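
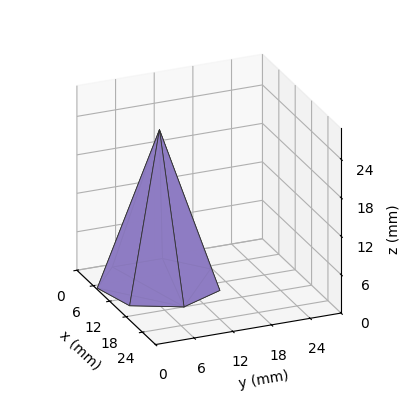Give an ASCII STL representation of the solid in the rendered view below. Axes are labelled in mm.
Reading the render: the shape is a regular 7-sided pyramid, base circumscribed radius ≈ 9 mm, apex at z ≈ 24 mm (dimensions read to the nearest mm from the axis ticks). For the STL, each face is triangulated and given an outward normal.

solid part
  facet normal 0.0000 0.0000 -1.0000
    outer loop
      vertex 7.0 17.8 0.0
      vertex 14.6 16.0 0.0
      vertex 18.0 9.0 0.0
    endloop
  endfacet
  facet normal 0.0000 0.0000 -1.0000
    outer loop
      vertex 0.9 12.9 0.0
      vertex 7.0 17.8 0.0
      vertex 18.0 9.0 0.0
    endloop
  endfacet
  facet normal 0.0000 0.0000 -1.0000
    outer loop
      vertex 0.9 5.1 0.0
      vertex 0.9 12.9 0.0
      vertex 18.0 9.0 0.0
    endloop
  endfacet
  facet normal 0.0000 0.0000 -1.0000
    outer loop
      vertex 7.0 0.2 0.0
      vertex 0.9 5.1 0.0
      vertex 18.0 9.0 0.0
    endloop
  endfacet
  facet normal 0.0000 0.0000 -1.0000
    outer loop
      vertex 14.6 2.0 0.0
      vertex 7.0 0.2 0.0
      vertex 18.0 9.0 0.0
    endloop
  endfacet
  facet normal 0.8523 0.4140 0.3196
    outer loop
      vertex 18.0 9.0 0.0
      vertex 14.6 16.0 0.0
      vertex 9.0 9.0 24.0
    endloop
  endfacet
  facet normal 0.2184 0.9220 0.3199
    outer loop
      vertex 14.6 16.0 0.0
      vertex 7.0 17.8 0.0
      vertex 9.0 9.0 24.0
    endloop
  endfacet
  facet normal -0.5933 0.7386 0.3202
    outer loop
      vertex 7.0 17.8 0.0
      vertex 0.9 12.9 0.0
      vertex 9.0 9.0 24.0
    endloop
  endfacet
  facet normal -0.9475 0.0000 0.3198
    outer loop
      vertex 0.9 12.9 0.0
      vertex 0.9 5.1 0.0
      vertex 9.0 9.0 24.0
    endloop
  endfacet
  facet normal -0.5933 -0.7386 0.3202
    outer loop
      vertex 0.9 5.1 0.0
      vertex 7.0 0.2 0.0
      vertex 9.0 9.0 24.0
    endloop
  endfacet
  facet normal 0.2184 -0.9220 0.3199
    outer loop
      vertex 7.0 0.2 0.0
      vertex 14.6 2.0 0.0
      vertex 9.0 9.0 24.0
    endloop
  endfacet
  facet normal 0.8523 -0.4140 0.3196
    outer loop
      vertex 14.6 2.0 0.0
      vertex 18.0 9.0 0.0
      vertex 9.0 9.0 24.0
    endloop
  endfacet
endsolid part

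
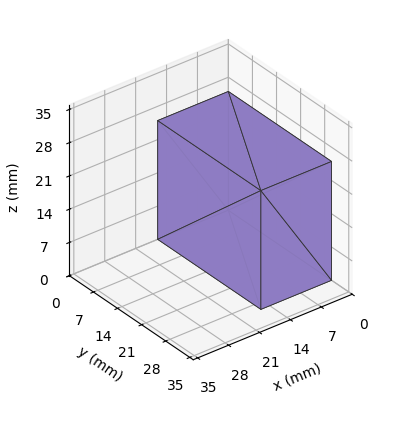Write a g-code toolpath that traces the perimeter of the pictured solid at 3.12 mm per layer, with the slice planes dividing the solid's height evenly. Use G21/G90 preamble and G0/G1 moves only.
Reading the render: the shape is a rectangular box, roughly 16 × 30 mm footprint and 25 mm tall (dimensions read to the nearest mm from the axis ticks). For the g-code, the solid's height is divided into equal slices at the stated Δz and each level perimeter traced with G1 moves after a G0 lift.

; perimeter-only toolpath
G21 ; units = mm
G90 ; absolute positioning
G28 ; home
; layer 1
G0 Z3.12
G0 X0.00 Y0.00
G1 X16.00 Y0.00
G1 X16.00 Y30.00
G1 X0.00 Y30.00
G1 X0.00 Y0.00
; layer 2
G0 Z6.25
G0 X0.00 Y0.00
G1 X16.00 Y0.00
G1 X16.00 Y30.00
G1 X0.00 Y30.00
G1 X0.00 Y0.00
; layer 3
G0 Z9.38
G0 X0.00 Y0.00
G1 X16.00 Y0.00
G1 X16.00 Y30.00
G1 X0.00 Y30.00
G1 X0.00 Y0.00
; layer 4
G0 Z12.50
G0 X0.00 Y0.00
G1 X16.00 Y0.00
G1 X16.00 Y30.00
G1 X0.00 Y30.00
G1 X0.00 Y0.00
; layer 5
G0 Z15.62
G0 X0.00 Y0.00
G1 X16.00 Y0.00
G1 X16.00 Y30.00
G1 X0.00 Y30.00
G1 X0.00 Y0.00
; layer 6
G0 Z18.75
G0 X0.00 Y0.00
G1 X16.00 Y0.00
G1 X16.00 Y30.00
G1 X0.00 Y30.00
G1 X0.00 Y0.00
; layer 7
G0 Z21.88
G0 X0.00 Y0.00
G1 X16.00 Y0.00
G1 X16.00 Y30.00
G1 X0.00 Y30.00
G1 X0.00 Y0.00
; layer 8
G0 Z25.00
G0 X0.00 Y0.00
G1 X16.00 Y0.00
G1 X16.00 Y30.00
G1 X0.00 Y30.00
G1 X0.00 Y0.00
M2 ; end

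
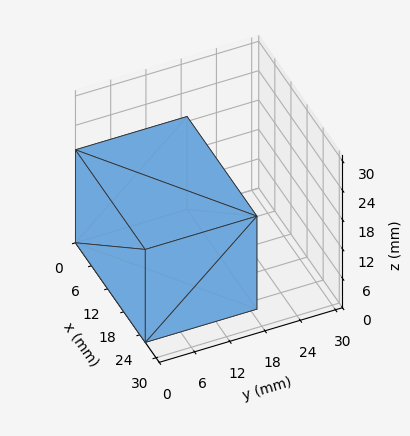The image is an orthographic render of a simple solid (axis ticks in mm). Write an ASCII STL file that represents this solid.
Reading the render: the shape is a rectangular box, roughly 26 × 19 mm footprint and 19 mm tall (dimensions read to the nearest mm from the axis ticks). For the STL, each face is triangulated and given an outward normal.

solid part
  facet normal 0.0000 0.0000 -1.0000
    outer loop
      vertex 26.00 19.00 0.00
      vertex 26.00 0.00 0.00
      vertex 0.00 0.00 0.00
    endloop
  endfacet
  facet normal 0.0000 0.0000 -1.0000
    outer loop
      vertex 0.00 19.00 0.00
      vertex 26.00 19.00 0.00
      vertex 0.00 0.00 0.00
    endloop
  endfacet
  facet normal 0.0000 0.0000 1.0000
    outer loop
      vertex 0.00 0.00 19.00
      vertex 26.00 0.00 19.00
      vertex 26.00 19.00 19.00
    endloop
  endfacet
  facet normal 0.0000 0.0000 1.0000
    outer loop
      vertex 0.00 0.00 19.00
      vertex 26.00 19.00 19.00
      vertex 0.00 19.00 19.00
    endloop
  endfacet
  facet normal 0.0000 -1.0000 0.0000
    outer loop
      vertex 0.00 0.00 0.00
      vertex 26.00 0.00 0.00
      vertex 26.00 0.00 19.00
    endloop
  endfacet
  facet normal 0.0000 -1.0000 0.0000
    outer loop
      vertex 0.00 0.00 0.00
      vertex 26.00 0.00 19.00
      vertex 0.00 0.00 19.00
    endloop
  endfacet
  facet normal 0.0000 1.0000 0.0000
    outer loop
      vertex 26.00 19.00 19.00
      vertex 26.00 19.00 0.00
      vertex 0.00 19.00 0.00
    endloop
  endfacet
  facet normal 0.0000 1.0000 0.0000
    outer loop
      vertex 0.00 19.00 19.00
      vertex 26.00 19.00 19.00
      vertex 0.00 19.00 0.00
    endloop
  endfacet
  facet normal -1.0000 0.0000 0.0000
    outer loop
      vertex 0.00 19.00 19.00
      vertex 0.00 19.00 0.00
      vertex 0.00 0.00 0.00
    endloop
  endfacet
  facet normal -1.0000 0.0000 0.0000
    outer loop
      vertex 0.00 0.00 19.00
      vertex 0.00 19.00 19.00
      vertex 0.00 0.00 0.00
    endloop
  endfacet
  facet normal 1.0000 0.0000 0.0000
    outer loop
      vertex 26.00 0.00 0.00
      vertex 26.00 19.00 0.00
      vertex 26.00 19.00 19.00
    endloop
  endfacet
  facet normal 1.0000 0.0000 0.0000
    outer loop
      vertex 26.00 0.00 0.00
      vertex 26.00 19.00 19.00
      vertex 26.00 0.00 19.00
    endloop
  endfacet
endsolid part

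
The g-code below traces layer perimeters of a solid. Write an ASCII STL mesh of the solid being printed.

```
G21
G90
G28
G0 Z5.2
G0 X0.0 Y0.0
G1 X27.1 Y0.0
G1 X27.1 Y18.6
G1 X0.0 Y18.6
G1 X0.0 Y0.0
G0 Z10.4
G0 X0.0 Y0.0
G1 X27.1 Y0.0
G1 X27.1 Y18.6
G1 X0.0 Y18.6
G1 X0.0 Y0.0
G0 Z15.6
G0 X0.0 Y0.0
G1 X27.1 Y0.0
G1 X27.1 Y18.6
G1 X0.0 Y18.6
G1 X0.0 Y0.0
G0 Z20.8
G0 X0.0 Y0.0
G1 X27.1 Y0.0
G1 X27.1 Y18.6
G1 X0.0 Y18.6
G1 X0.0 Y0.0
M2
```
solid part
  facet normal 0.0000 0.0000 -1.0000
    outer loop
      vertex 27.1 18.6 0.0
      vertex 27.1 0.0 0.0
      vertex 0.0 0.0 0.0
    endloop
  endfacet
  facet normal 0.0000 0.0000 -1.0000
    outer loop
      vertex 0.0 18.6 0.0
      vertex 27.1 18.6 0.0
      vertex 0.0 0.0 0.0
    endloop
  endfacet
  facet normal 0.0000 0.0000 1.0000
    outer loop
      vertex 0.0 0.0 20.8
      vertex 27.1 0.0 20.8
      vertex 27.1 18.6 20.8
    endloop
  endfacet
  facet normal 0.0000 0.0000 1.0000
    outer loop
      vertex 0.0 0.0 20.8
      vertex 27.1 18.6 20.8
      vertex 0.0 18.6 20.8
    endloop
  endfacet
  facet normal 0.0000 -1.0000 0.0000
    outer loop
      vertex 0.0 0.0 0.0
      vertex 27.1 0.0 0.0
      vertex 27.1 0.0 20.8
    endloop
  endfacet
  facet normal 0.0000 -1.0000 0.0000
    outer loop
      vertex 0.0 0.0 0.0
      vertex 27.1 0.0 20.8
      vertex 0.0 0.0 20.8
    endloop
  endfacet
  facet normal 0.0000 1.0000 0.0000
    outer loop
      vertex 27.1 18.6 20.8
      vertex 27.1 18.6 0.0
      vertex 0.0 18.6 0.0
    endloop
  endfacet
  facet normal 0.0000 1.0000 0.0000
    outer loop
      vertex 0.0 18.6 20.8
      vertex 27.1 18.6 20.8
      vertex 0.0 18.6 0.0
    endloop
  endfacet
  facet normal -1.0000 0.0000 0.0000
    outer loop
      vertex 0.0 18.6 20.8
      vertex 0.0 18.6 0.0
      vertex 0.0 0.0 0.0
    endloop
  endfacet
  facet normal -1.0000 0.0000 0.0000
    outer loop
      vertex 0.0 0.0 20.8
      vertex 0.0 18.6 20.8
      vertex 0.0 0.0 0.0
    endloop
  endfacet
  facet normal 1.0000 0.0000 0.0000
    outer loop
      vertex 27.1 0.0 0.0
      vertex 27.1 18.6 0.0
      vertex 27.1 18.6 20.8
    endloop
  endfacet
  facet normal 1.0000 0.0000 0.0000
    outer loop
      vertex 27.1 0.0 0.0
      vertex 27.1 18.6 20.8
      vertex 27.1 0.0 20.8
    endloop
  endfacet
endsolid part

The G0 Z moves step by Δz≈5.2 mm. Every layer's G1 loop is the same polygon, so the solid is a straight extrusion of it from z=0 to z≈20.8. Closing with flat bottom and top caps and triangulating gives 12 facets — a rectangular box, roughly 27.1 × 18.6 mm footprint and 20.8 mm tall.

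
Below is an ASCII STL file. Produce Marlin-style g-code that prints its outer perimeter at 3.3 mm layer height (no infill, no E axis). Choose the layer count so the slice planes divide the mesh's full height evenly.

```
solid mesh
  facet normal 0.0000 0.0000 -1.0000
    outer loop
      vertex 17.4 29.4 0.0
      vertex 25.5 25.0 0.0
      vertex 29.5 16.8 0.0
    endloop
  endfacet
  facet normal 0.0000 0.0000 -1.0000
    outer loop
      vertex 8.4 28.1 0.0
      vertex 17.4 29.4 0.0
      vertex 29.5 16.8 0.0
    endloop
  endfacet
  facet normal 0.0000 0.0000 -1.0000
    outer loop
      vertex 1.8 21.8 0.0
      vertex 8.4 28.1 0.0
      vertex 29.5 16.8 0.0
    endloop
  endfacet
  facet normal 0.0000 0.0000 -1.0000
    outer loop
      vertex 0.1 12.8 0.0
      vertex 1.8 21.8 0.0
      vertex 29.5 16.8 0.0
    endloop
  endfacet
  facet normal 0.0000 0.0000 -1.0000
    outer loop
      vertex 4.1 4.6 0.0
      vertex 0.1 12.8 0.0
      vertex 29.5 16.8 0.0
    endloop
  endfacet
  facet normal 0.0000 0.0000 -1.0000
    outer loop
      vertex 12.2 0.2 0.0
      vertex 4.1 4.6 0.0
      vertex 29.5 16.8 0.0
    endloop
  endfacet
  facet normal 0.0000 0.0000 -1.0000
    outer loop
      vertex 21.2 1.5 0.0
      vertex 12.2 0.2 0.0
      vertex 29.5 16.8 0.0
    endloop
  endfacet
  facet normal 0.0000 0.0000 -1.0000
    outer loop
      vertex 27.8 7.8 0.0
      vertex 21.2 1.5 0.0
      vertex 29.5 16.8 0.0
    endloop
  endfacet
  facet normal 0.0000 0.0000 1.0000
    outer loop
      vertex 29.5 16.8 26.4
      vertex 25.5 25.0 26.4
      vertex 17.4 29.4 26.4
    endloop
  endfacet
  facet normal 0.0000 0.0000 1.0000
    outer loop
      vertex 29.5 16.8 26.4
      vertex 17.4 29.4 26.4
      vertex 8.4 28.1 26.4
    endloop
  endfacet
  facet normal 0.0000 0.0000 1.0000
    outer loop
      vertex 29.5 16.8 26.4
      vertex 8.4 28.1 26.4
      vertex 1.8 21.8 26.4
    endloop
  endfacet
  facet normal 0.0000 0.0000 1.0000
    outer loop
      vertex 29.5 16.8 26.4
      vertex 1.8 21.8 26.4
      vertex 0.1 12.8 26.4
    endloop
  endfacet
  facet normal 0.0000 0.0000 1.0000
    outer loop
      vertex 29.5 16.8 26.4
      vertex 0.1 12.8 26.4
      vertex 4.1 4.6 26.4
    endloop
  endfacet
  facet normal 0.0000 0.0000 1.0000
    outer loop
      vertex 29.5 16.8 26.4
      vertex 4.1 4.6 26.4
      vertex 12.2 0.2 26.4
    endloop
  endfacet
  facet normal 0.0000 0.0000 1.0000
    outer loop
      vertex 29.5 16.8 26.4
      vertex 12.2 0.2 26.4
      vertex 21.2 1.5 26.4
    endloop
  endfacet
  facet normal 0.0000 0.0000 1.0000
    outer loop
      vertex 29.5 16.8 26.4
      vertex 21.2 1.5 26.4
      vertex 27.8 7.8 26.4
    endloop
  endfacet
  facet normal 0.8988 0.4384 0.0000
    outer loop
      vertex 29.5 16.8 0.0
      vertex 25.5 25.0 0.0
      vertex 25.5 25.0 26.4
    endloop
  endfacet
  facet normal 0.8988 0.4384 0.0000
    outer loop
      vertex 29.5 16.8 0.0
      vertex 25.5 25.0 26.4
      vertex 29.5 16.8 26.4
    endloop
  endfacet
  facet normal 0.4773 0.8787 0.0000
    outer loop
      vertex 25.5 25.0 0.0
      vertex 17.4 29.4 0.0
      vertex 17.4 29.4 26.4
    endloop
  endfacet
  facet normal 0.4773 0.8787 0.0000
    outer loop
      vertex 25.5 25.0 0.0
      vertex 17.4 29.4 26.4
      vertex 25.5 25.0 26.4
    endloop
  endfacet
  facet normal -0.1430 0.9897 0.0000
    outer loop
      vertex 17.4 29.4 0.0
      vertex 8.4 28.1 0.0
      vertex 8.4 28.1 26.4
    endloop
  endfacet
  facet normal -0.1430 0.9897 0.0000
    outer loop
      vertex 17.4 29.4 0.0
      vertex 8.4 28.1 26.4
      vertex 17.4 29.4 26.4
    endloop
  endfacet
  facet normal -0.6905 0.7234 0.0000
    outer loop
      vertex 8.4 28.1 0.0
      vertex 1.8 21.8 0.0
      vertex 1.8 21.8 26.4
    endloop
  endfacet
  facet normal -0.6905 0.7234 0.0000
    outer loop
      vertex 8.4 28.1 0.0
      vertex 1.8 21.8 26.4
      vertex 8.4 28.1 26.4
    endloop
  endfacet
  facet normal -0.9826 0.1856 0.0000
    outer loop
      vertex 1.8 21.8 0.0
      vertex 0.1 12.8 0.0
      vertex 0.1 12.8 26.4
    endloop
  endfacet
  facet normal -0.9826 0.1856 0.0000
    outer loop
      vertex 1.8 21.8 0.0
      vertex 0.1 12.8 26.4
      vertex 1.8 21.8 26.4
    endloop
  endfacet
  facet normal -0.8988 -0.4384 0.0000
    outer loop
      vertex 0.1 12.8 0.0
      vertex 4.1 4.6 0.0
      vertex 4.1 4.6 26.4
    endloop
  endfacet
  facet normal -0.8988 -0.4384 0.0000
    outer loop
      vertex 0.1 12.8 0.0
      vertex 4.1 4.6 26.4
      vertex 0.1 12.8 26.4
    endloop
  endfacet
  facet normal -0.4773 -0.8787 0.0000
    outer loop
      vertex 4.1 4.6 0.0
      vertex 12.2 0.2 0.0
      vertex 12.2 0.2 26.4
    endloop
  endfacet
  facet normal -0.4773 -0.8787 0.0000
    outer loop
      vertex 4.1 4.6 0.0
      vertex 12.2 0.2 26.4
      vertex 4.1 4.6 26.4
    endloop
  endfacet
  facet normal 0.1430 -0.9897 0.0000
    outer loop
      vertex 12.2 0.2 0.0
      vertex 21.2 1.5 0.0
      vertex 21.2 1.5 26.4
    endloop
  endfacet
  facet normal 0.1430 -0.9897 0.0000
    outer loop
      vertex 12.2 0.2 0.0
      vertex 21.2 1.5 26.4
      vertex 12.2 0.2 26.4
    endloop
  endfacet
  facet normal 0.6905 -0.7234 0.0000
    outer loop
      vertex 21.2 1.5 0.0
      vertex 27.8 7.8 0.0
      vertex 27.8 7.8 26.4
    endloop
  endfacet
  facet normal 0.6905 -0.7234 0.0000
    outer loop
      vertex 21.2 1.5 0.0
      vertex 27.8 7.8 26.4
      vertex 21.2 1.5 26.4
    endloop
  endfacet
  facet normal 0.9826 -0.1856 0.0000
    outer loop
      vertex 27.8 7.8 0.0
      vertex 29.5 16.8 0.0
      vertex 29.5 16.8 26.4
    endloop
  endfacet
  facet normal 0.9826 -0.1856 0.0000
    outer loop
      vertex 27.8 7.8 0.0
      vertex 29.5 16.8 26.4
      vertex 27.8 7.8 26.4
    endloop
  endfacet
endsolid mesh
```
; perimeter-only toolpath
G21 ; units = mm
G90 ; absolute positioning
G28 ; home
; layer 1
G0 Z3.3
G0 X29.5 Y16.8
G1 X25.5 Y25.0
G1 X17.4 Y29.4
G1 X8.4 Y28.1
G1 X1.8 Y21.8
G1 X0.1 Y12.8
G1 X4.1 Y4.6
G1 X12.2 Y0.2
G1 X21.2 Y1.5
G1 X27.8 Y7.8
G1 X29.5 Y16.8
; layer 2
G0 Z6.6
G0 X29.5 Y16.8
G1 X25.5 Y25.0
G1 X17.4 Y29.4
G1 X8.4 Y28.1
G1 X1.8 Y21.8
G1 X0.1 Y12.8
G1 X4.1 Y4.6
G1 X12.2 Y0.2
G1 X21.2 Y1.5
G1 X27.8 Y7.8
G1 X29.5 Y16.8
; layer 3
G0 Z9.9
G0 X29.5 Y16.8
G1 X25.5 Y25.0
G1 X17.4 Y29.4
G1 X8.4 Y28.1
G1 X1.8 Y21.8
G1 X0.1 Y12.8
G1 X4.1 Y4.6
G1 X12.2 Y0.2
G1 X21.2 Y1.5
G1 X27.8 Y7.8
G1 X29.5 Y16.8
; layer 4
G0 Z13.2
G0 X29.5 Y16.8
G1 X25.5 Y25.0
G1 X17.4 Y29.4
G1 X8.4 Y28.1
G1 X1.8 Y21.8
G1 X0.1 Y12.8
G1 X4.1 Y4.6
G1 X12.2 Y0.2
G1 X21.2 Y1.5
G1 X27.8 Y7.8
G1 X29.5 Y16.8
; layer 5
G0 Z16.5
G0 X29.5 Y16.8
G1 X25.5 Y25.0
G1 X17.4 Y29.4
G1 X8.4 Y28.1
G1 X1.8 Y21.8
G1 X0.1 Y12.8
G1 X4.1 Y4.6
G1 X12.2 Y0.2
G1 X21.2 Y1.5
G1 X27.8 Y7.8
G1 X29.5 Y16.8
; layer 6
G0 Z19.8
G0 X29.5 Y16.8
G1 X25.5 Y25.0
G1 X17.4 Y29.4
G1 X8.4 Y28.1
G1 X1.8 Y21.8
G1 X0.1 Y12.8
G1 X4.1 Y4.6
G1 X12.2 Y0.2
G1 X21.2 Y1.5
G1 X27.8 Y7.8
G1 X29.5 Y16.8
; layer 7
G0 Z23.1
G0 X29.5 Y16.8
G1 X25.5 Y25.0
G1 X17.4 Y29.4
G1 X8.4 Y28.1
G1 X1.8 Y21.8
G1 X0.1 Y12.8
G1 X4.1 Y4.6
G1 X12.2 Y0.2
G1 X21.2 Y1.5
G1 X27.8 Y7.8
G1 X29.5 Y16.8
; layer 8
G0 Z26.4
G0 X29.5 Y16.8
G1 X25.5 Y25.0
G1 X17.4 Y29.4
G1 X8.4 Y28.1
G1 X1.8 Y21.8
G1 X0.1 Y12.8
G1 X4.1 Y4.6
G1 X12.2 Y0.2
G1 X21.2 Y1.5
G1 X27.8 Y7.8
G1 X29.5 Y16.8
M2 ; end

The solid is a regular 10-sided prism (a cylinder approximated with 10 flat sides), circumscribed radius ≈ 14.8 mm, height ≈ 26.4 mm. Slicing at Δz = 3.3 mm — 8 equal slices spanning the solid's height, so layer i sits at z = i·h/8 — gives 8 non-empty perimeters. Each is a 10-segment closed polygon; G0 lifts to the layer z and rapids to the start vertex, then G1 traces the edges.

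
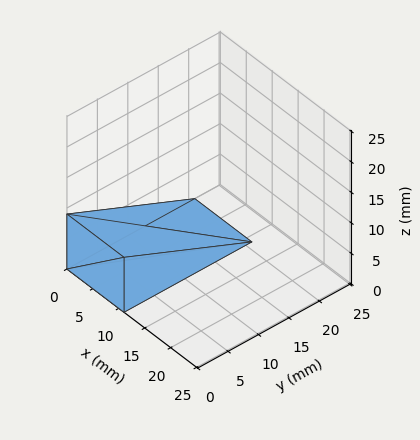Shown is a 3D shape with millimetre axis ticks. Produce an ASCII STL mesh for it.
Reading the render: the shape is a wedge (ramp): 11 × 21 mm base, rising to 9 mm along the y=0 edge and sloping linearly to z=0 at y=21 (dimensions read to the nearest mm from the axis ticks). For the STL, each face is triangulated and given an outward normal.

solid part
  facet normal 0.0000 0.0000 -1.0000
    outer loop
      vertex 11.0 21.0 0.0
      vertex 11.0 0.0 0.0
      vertex 0.0 0.0 0.0
    endloop
  endfacet
  facet normal 0.0000 0.0000 -1.0000
    outer loop
      vertex 0.0 21.0 0.0
      vertex 11.0 21.0 0.0
      vertex 0.0 0.0 0.0
    endloop
  endfacet
  facet normal 0.0000 -1.0000 0.0000
    outer loop
      vertex 0.0 0.0 0.0
      vertex 11.0 0.0 0.0
      vertex 11.0 0.0 9.0
    endloop
  endfacet
  facet normal 0.0000 -1.0000 0.0000
    outer loop
      vertex 0.0 0.0 0.0
      vertex 11.0 0.0 9.0
      vertex 0.0 0.0 9.0
    endloop
  endfacet
  facet normal 0.0000 0.3939 0.9191
    outer loop
      vertex 0.0 0.0 9.0
      vertex 11.0 0.0 9.0
      vertex 11.0 21.0 0.0
    endloop
  endfacet
  facet normal 0.0000 0.3939 0.9191
    outer loop
      vertex 0.0 0.0 9.0
      vertex 11.0 21.0 0.0
      vertex 0.0 21.0 0.0
    endloop
  endfacet
  facet normal -1.0000 0.0000 0.0000
    outer loop
      vertex 0.0 0.0 9.0
      vertex 0.0 21.0 0.0
      vertex 0.0 0.0 0.0
    endloop
  endfacet
  facet normal 1.0000 0.0000 0.0000
    outer loop
      vertex 11.0 0.0 0.0
      vertex 11.0 21.0 0.0
      vertex 11.0 0.0 9.0
    endloop
  endfacet
endsolid part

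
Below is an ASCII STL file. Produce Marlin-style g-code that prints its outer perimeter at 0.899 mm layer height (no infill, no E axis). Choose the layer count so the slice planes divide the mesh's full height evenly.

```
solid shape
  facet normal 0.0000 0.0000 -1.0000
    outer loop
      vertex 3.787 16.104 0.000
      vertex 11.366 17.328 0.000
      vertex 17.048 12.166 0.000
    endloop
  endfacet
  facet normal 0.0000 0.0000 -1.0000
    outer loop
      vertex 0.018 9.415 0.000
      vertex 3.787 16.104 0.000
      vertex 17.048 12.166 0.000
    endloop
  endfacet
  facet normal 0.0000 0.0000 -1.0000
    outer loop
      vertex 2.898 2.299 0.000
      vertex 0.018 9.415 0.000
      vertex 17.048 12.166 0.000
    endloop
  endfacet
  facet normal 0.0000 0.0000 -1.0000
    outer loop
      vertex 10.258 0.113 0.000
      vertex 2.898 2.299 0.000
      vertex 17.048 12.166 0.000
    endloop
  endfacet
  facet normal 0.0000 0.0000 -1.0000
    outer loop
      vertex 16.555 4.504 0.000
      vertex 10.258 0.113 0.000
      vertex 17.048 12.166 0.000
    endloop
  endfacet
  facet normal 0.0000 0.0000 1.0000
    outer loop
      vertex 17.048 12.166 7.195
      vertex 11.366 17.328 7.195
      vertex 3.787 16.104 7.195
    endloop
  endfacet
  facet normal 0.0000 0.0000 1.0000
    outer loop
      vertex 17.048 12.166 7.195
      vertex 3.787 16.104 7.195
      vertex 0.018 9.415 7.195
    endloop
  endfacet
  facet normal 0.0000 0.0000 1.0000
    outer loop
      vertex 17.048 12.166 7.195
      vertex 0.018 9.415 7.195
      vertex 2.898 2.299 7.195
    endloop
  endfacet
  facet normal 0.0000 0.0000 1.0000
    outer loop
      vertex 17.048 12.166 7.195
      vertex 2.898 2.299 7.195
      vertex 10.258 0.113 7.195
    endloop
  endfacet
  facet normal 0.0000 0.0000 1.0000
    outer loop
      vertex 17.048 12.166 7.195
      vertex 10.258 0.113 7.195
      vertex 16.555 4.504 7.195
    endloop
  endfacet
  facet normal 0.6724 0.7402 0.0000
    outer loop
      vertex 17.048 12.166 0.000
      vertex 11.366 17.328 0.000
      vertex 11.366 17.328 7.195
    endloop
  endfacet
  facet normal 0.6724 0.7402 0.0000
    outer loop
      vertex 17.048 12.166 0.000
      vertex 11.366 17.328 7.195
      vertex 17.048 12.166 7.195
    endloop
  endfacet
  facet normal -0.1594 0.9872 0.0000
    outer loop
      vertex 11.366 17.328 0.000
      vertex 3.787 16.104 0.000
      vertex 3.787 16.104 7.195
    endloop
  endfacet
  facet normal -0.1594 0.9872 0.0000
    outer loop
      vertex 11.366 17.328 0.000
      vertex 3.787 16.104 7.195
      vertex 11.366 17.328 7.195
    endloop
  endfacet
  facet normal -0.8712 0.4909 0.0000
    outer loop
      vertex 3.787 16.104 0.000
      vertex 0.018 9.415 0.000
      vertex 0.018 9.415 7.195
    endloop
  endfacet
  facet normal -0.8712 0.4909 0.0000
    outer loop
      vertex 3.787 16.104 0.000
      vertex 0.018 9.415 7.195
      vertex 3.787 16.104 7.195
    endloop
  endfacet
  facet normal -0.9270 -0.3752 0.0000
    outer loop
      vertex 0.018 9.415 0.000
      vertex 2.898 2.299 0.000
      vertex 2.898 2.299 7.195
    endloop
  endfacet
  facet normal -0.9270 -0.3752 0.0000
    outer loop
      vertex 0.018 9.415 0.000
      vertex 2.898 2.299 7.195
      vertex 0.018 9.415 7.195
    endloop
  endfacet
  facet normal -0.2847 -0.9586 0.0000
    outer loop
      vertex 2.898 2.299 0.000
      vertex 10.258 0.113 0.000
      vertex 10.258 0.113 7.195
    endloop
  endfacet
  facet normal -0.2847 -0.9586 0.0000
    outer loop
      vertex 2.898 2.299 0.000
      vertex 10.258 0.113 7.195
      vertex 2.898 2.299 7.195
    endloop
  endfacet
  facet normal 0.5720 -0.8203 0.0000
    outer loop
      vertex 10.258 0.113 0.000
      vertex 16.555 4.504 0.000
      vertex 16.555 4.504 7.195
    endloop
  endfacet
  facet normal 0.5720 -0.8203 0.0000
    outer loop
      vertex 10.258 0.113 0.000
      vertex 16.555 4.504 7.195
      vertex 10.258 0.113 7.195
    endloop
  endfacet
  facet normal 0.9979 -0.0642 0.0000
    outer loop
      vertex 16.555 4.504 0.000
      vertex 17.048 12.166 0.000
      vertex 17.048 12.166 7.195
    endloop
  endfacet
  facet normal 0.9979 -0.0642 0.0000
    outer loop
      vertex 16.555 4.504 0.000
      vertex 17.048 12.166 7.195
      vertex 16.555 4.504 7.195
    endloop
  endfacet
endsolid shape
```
; perimeter-only toolpath
G21 ; units = mm
G90 ; absolute positioning
G28 ; home
; layer 1
G0 Z0.899
G0 X17.048 Y12.166
G1 X11.366 Y17.328
G1 X3.787 Y16.104
G1 X0.018 Y9.415
G1 X2.898 Y2.299
G1 X10.258 Y0.113
G1 X16.555 Y4.504
G1 X17.048 Y12.166
; layer 2
G0 Z1.799
G0 X17.048 Y12.166
G1 X11.366 Y17.328
G1 X3.787 Y16.104
G1 X0.018 Y9.415
G1 X2.898 Y2.299
G1 X10.258 Y0.113
G1 X16.555 Y4.504
G1 X17.048 Y12.166
; layer 3
G0 Z2.698
G0 X17.048 Y12.166
G1 X11.366 Y17.328
G1 X3.787 Y16.104
G1 X0.018 Y9.415
G1 X2.898 Y2.299
G1 X10.258 Y0.113
G1 X16.555 Y4.504
G1 X17.048 Y12.166
; layer 4
G0 Z3.598
G0 X17.048 Y12.166
G1 X11.366 Y17.328
G1 X3.787 Y16.104
G1 X0.018 Y9.415
G1 X2.898 Y2.299
G1 X10.258 Y0.113
G1 X16.555 Y4.504
G1 X17.048 Y12.166
; layer 5
G0 Z4.497
G0 X17.048 Y12.166
G1 X11.366 Y17.328
G1 X3.787 Y16.104
G1 X0.018 Y9.415
G1 X2.898 Y2.299
G1 X10.258 Y0.113
G1 X16.555 Y4.504
G1 X17.048 Y12.166
; layer 6
G0 Z5.396
G0 X17.048 Y12.166
G1 X11.366 Y17.328
G1 X3.787 Y16.104
G1 X0.018 Y9.415
G1 X2.898 Y2.299
G1 X10.258 Y0.113
G1 X16.555 Y4.504
G1 X17.048 Y12.166
; layer 7
G0 Z6.296
G0 X17.048 Y12.166
G1 X11.366 Y17.328
G1 X3.787 Y16.104
G1 X0.018 Y9.415
G1 X2.898 Y2.299
G1 X10.258 Y0.113
G1 X16.555 Y4.504
G1 X17.048 Y12.166
; layer 8
G0 Z7.195
G0 X17.048 Y12.166
G1 X11.366 Y17.328
G1 X3.787 Y16.104
G1 X0.018 Y9.415
G1 X2.898 Y2.299
G1 X10.258 Y0.113
G1 X16.555 Y4.504
G1 X17.048 Y12.166
M2 ; end

The solid is a regular 7-sided prism (a cylinder approximated with 7 flat sides), circumscribed radius ≈ 8.85 mm, height ≈ 7.2 mm. Slicing at Δz = 0.899 mm — 8 equal slices spanning the solid's height, so layer i sits at z = i·h/8 — gives 8 non-empty perimeters. Each is a 7-segment closed polygon; G0 lifts to the layer z and rapids to the start vertex, then G1 traces the edges.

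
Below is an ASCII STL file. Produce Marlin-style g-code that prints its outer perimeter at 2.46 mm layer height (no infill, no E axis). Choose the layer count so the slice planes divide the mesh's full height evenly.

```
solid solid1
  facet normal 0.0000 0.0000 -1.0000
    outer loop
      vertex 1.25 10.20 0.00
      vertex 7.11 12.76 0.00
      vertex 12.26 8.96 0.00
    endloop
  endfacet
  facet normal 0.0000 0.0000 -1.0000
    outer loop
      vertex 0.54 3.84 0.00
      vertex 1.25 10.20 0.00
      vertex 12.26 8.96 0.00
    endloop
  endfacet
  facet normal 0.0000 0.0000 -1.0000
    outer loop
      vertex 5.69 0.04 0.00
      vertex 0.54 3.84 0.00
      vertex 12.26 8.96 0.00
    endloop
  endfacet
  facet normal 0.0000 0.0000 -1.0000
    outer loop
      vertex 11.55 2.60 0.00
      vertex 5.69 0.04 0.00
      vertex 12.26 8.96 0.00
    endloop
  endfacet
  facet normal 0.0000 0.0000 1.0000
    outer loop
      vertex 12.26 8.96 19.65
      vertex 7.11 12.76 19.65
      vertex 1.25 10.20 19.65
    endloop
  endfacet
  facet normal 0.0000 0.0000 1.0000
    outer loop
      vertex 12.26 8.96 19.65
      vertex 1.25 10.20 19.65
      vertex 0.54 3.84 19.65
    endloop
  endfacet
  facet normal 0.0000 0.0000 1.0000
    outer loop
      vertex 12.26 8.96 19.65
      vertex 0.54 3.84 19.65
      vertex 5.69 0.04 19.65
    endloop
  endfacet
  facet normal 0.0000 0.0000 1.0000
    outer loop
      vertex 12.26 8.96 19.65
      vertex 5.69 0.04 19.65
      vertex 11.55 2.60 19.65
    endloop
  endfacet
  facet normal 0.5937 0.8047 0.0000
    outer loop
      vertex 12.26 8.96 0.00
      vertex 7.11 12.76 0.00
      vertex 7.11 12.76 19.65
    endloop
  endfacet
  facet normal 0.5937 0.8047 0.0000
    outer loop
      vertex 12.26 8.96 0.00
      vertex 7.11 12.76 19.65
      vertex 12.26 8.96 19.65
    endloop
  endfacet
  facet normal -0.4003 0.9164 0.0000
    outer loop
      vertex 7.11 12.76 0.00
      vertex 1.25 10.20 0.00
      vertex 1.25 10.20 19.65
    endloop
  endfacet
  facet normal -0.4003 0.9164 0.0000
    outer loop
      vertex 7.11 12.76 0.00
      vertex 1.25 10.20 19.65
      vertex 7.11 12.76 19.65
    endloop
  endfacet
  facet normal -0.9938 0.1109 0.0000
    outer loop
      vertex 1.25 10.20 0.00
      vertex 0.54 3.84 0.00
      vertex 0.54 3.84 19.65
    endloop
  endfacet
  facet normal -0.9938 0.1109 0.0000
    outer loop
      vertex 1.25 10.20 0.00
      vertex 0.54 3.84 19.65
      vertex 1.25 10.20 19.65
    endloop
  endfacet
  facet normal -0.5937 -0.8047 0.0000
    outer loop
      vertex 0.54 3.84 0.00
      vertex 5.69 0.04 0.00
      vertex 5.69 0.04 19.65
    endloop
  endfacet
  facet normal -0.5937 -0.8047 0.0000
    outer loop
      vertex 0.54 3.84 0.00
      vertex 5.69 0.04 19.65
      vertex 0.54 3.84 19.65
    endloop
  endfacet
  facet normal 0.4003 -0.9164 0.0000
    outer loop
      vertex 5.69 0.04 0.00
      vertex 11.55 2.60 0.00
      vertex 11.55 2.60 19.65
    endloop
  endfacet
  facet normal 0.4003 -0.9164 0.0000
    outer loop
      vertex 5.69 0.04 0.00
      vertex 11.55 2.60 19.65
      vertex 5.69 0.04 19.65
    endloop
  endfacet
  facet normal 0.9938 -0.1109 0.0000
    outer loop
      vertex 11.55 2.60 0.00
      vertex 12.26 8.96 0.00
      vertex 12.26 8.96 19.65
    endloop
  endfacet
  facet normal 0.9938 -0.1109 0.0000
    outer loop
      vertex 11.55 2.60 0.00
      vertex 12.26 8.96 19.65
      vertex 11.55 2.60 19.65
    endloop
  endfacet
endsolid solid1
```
; perimeter-only toolpath
G21 ; units = mm
G90 ; absolute positioning
G28 ; home
; layer 1
G0 Z2.46
G0 X12.26 Y8.96
G1 X7.11 Y12.76
G1 X1.25 Y10.20
G1 X0.54 Y3.84
G1 X5.69 Y0.04
G1 X11.55 Y2.60
G1 X12.26 Y8.96
; layer 2
G0 Z4.91
G0 X12.26 Y8.96
G1 X7.11 Y12.76
G1 X1.25 Y10.20
G1 X0.54 Y3.84
G1 X5.69 Y0.04
G1 X11.55 Y2.60
G1 X12.26 Y8.96
; layer 3
G0 Z7.37
G0 X12.26 Y8.96
G1 X7.11 Y12.76
G1 X1.25 Y10.20
G1 X0.54 Y3.84
G1 X5.69 Y0.04
G1 X11.55 Y2.60
G1 X12.26 Y8.96
; layer 4
G0 Z9.82
G0 X12.26 Y8.96
G1 X7.11 Y12.76
G1 X1.25 Y10.20
G1 X0.54 Y3.84
G1 X5.69 Y0.04
G1 X11.55 Y2.60
G1 X12.26 Y8.96
; layer 5
G0 Z12.28
G0 X12.26 Y8.96
G1 X7.11 Y12.76
G1 X1.25 Y10.20
G1 X0.54 Y3.84
G1 X5.69 Y0.04
G1 X11.55 Y2.60
G1 X12.26 Y8.96
; layer 6
G0 Z14.74
G0 X12.26 Y8.96
G1 X7.11 Y12.76
G1 X1.25 Y10.20
G1 X0.54 Y3.84
G1 X5.69 Y0.04
G1 X11.55 Y2.60
G1 X12.26 Y8.96
; layer 7
G0 Z17.19
G0 X12.26 Y8.96
G1 X7.11 Y12.76
G1 X1.25 Y10.20
G1 X0.54 Y3.84
G1 X5.69 Y0.04
G1 X11.55 Y2.60
G1 X12.26 Y8.96
; layer 8
G0 Z19.65
G0 X12.26 Y8.96
G1 X7.11 Y12.76
G1 X1.25 Y10.20
G1 X0.54 Y3.84
G1 X5.69 Y0.04
G1 X11.55 Y2.60
G1 X12.26 Y8.96
M2 ; end

The solid is a regular 6-sided prism (a cylinder approximated with 6 flat sides), circumscribed radius ≈ 6.4 mm, height ≈ 19.6 mm. Slicing at Δz = 2.46 mm — 8 equal slices spanning the solid's height, so layer i sits at z = i·h/8 — gives 8 non-empty perimeters. Each is a 6-segment closed polygon; G0 lifts to the layer z and rapids to the start vertex, then G1 traces the edges.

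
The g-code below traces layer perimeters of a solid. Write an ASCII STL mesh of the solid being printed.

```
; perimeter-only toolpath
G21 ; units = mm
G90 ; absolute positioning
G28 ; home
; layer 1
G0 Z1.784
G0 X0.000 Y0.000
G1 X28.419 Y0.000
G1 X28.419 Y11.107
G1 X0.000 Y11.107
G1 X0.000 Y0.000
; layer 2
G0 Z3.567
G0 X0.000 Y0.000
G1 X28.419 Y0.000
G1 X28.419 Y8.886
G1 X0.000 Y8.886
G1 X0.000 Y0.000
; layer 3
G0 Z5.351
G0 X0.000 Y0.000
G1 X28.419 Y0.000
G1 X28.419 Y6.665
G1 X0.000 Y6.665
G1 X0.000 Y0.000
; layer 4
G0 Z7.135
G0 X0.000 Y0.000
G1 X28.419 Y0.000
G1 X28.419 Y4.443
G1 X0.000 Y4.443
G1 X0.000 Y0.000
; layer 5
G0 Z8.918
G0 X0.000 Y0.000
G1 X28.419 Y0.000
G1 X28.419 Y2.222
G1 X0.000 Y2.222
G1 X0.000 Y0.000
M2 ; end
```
solid part
  facet normal 0.0000 0.0000 -1.0000
    outer loop
      vertex 28.419 13.329 0.000
      vertex 28.419 0.000 0.000
      vertex 0.000 0.000 0.000
    endloop
  endfacet
  facet normal 0.0000 0.0000 -1.0000
    outer loop
      vertex 0.000 13.329 0.000
      vertex 28.419 13.329 0.000
      vertex 0.000 0.000 0.000
    endloop
  endfacet
  facet normal 0.0000 -1.0000 0.0000
    outer loop
      vertex 0.000 0.000 0.000
      vertex 28.419 0.000 0.000
      vertex 28.419 0.000 10.702
    endloop
  endfacet
  facet normal 0.0000 -1.0000 0.0000
    outer loop
      vertex 0.000 0.000 0.000
      vertex 28.419 0.000 10.702
      vertex 0.000 0.000 10.702
    endloop
  endfacet
  facet normal 0.0000 0.6261 0.7798
    outer loop
      vertex 0.000 0.000 10.702
      vertex 28.419 0.000 10.702
      vertex 28.419 13.329 0.000
    endloop
  endfacet
  facet normal 0.0000 0.6261 0.7798
    outer loop
      vertex 0.000 0.000 10.702
      vertex 28.419 13.329 0.000
      vertex 0.000 13.329 0.000
    endloop
  endfacet
  facet normal -1.0000 0.0000 0.0000
    outer loop
      vertex 0.000 0.000 10.702
      vertex 0.000 13.329 0.000
      vertex 0.000 0.000 0.000
    endloop
  endfacet
  facet normal 1.0000 0.0000 0.0000
    outer loop
      vertex 28.419 0.000 0.000
      vertex 28.419 13.329 0.000
      vertex 28.419 0.000 10.702
    endloop
  endfacet
endsolid part

The G0 Z moves step by Δz≈1.784 mm. The G1 loops shrink linearly with z, so the solid tapers from its base footprint up to z≈10.7. Closing with a flat bottom cap and the tapered top and triangulating gives 8 facets — a wedge (ramp): 28.4 × 13.3 mm base, rising to 10.7 mm along the y=0 edge and sloping linearly to z=0 at y=13.3.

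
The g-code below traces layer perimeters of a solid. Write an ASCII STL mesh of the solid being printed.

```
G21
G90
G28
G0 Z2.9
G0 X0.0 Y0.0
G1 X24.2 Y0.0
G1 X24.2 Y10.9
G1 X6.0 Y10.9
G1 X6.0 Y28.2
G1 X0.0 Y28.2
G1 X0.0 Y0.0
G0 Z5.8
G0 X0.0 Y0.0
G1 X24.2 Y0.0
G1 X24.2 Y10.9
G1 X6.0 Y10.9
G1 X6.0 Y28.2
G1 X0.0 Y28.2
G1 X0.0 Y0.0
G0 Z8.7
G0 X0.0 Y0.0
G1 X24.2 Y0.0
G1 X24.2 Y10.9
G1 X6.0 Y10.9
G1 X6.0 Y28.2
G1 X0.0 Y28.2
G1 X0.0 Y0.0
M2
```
solid part
  facet normal 0.0000 0.0000 -1.0000
    outer loop
      vertex 24.2 10.9 0.0
      vertex 24.2 0.0 0.0
      vertex 0.0 0.0 0.0
    endloop
  endfacet
  facet normal 0.0000 0.0000 -1.0000
    outer loop
      vertex 6.0 10.9 0.0
      vertex 24.2 10.9 0.0
      vertex 0.0 0.0 0.0
    endloop
  endfacet
  facet normal 0.0000 0.0000 -1.0000
    outer loop
      vertex 6.0 28.2 0.0
      vertex 6.0 10.9 0.0
      vertex 0.0 0.0 0.0
    endloop
  endfacet
  facet normal 0.0000 0.0000 -1.0000
    outer loop
      vertex 0.0 28.2 0.0
      vertex 6.0 28.2 0.0
      vertex 0.0 0.0 0.0
    endloop
  endfacet
  facet normal 0.0000 0.0000 1.0000
    outer loop
      vertex 0.0 0.0 8.7
      vertex 24.2 0.0 8.7
      vertex 24.2 10.9 8.7
    endloop
  endfacet
  facet normal 0.0000 0.0000 1.0000
    outer loop
      vertex 0.0 0.0 8.7
      vertex 24.2 10.9 8.7
      vertex 6.0 10.9 8.7
    endloop
  endfacet
  facet normal 0.0000 0.0000 1.0000
    outer loop
      vertex 0.0 0.0 8.7
      vertex 6.0 10.9 8.7
      vertex 6.0 28.2 8.7
    endloop
  endfacet
  facet normal 0.0000 0.0000 1.0000
    outer loop
      vertex 0.0 0.0 8.7
      vertex 6.0 28.2 8.7
      vertex 0.0 28.2 8.7
    endloop
  endfacet
  facet normal 0.0000 -1.0000 0.0000
    outer loop
      vertex 0.0 0.0 0.0
      vertex 24.2 0.0 0.0
      vertex 24.2 0.0 8.7
    endloop
  endfacet
  facet normal 0.0000 -1.0000 0.0000
    outer loop
      vertex 0.0 0.0 0.0
      vertex 24.2 0.0 8.7
      vertex 0.0 0.0 8.7
    endloop
  endfacet
  facet normal 1.0000 0.0000 0.0000
    outer loop
      vertex 24.2 0.0 0.0
      vertex 24.2 10.9 0.0
      vertex 24.2 10.9 8.7
    endloop
  endfacet
  facet normal 1.0000 0.0000 0.0000
    outer loop
      vertex 24.2 0.0 0.0
      vertex 24.2 10.9 8.7
      vertex 24.2 0.0 8.7
    endloop
  endfacet
  facet normal 0.0000 1.0000 0.0000
    outer loop
      vertex 24.2 10.9 0.0
      vertex 6.0 10.9 0.0
      vertex 6.0 10.9 8.7
    endloop
  endfacet
  facet normal 0.0000 1.0000 0.0000
    outer loop
      vertex 24.2 10.9 0.0
      vertex 6.0 10.9 8.7
      vertex 24.2 10.9 8.7
    endloop
  endfacet
  facet normal 1.0000 0.0000 0.0000
    outer loop
      vertex 6.0 10.9 0.0
      vertex 6.0 28.2 0.0
      vertex 6.0 28.2 8.7
    endloop
  endfacet
  facet normal 1.0000 0.0000 0.0000
    outer loop
      vertex 6.0 10.9 0.0
      vertex 6.0 28.2 8.7
      vertex 6.0 10.9 8.7
    endloop
  endfacet
  facet normal 0.0000 1.0000 0.0000
    outer loop
      vertex 6.0 28.2 0.0
      vertex 0.0 28.2 0.0
      vertex 0.0 28.2 8.7
    endloop
  endfacet
  facet normal 0.0000 1.0000 0.0000
    outer loop
      vertex 6.0 28.2 0.0
      vertex 0.0 28.2 8.7
      vertex 6.0 28.2 8.7
    endloop
  endfacet
  facet normal -1.0000 0.0000 0.0000
    outer loop
      vertex 0.0 28.2 0.0
      vertex 0.0 0.0 0.0
      vertex 0.0 0.0 8.7
    endloop
  endfacet
  facet normal -1.0000 0.0000 0.0000
    outer loop
      vertex 0.0 28.2 0.0
      vertex 0.0 0.0 8.7
      vertex 0.0 28.2 8.7
    endloop
  endfacet
endsolid part

The G0 Z moves step by Δz≈2.9 mm. Every layer's G1 loop is the same polygon, so the solid is a straight extrusion of it from z=0 to z≈8.7. Closing with flat bottom and top caps and triangulating gives 20 facets — an L-shaped prism: outer 24.2 × 28.2 mm, arm thicknesses ≈ 10.9 mm (horizontal) and 6 mm (vertical), extruded 8.7 mm in z.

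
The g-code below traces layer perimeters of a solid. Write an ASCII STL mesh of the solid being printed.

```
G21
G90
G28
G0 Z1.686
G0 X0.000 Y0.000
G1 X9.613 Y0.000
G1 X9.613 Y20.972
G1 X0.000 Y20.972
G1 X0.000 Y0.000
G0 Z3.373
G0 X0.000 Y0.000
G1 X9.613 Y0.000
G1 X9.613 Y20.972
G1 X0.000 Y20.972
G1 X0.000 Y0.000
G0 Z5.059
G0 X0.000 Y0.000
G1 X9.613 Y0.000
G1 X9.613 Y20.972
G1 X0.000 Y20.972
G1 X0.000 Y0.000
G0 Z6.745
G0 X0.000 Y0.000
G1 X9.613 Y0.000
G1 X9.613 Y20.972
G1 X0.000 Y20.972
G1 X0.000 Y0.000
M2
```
solid part
  facet normal 0.0000 0.0000 -1.0000
    outer loop
      vertex 9.613 20.972 0.000
      vertex 9.613 0.000 0.000
      vertex 0.000 0.000 0.000
    endloop
  endfacet
  facet normal 0.0000 0.0000 -1.0000
    outer loop
      vertex 0.000 20.972 0.000
      vertex 9.613 20.972 0.000
      vertex 0.000 0.000 0.000
    endloop
  endfacet
  facet normal 0.0000 0.0000 1.0000
    outer loop
      vertex 0.000 0.000 6.745
      vertex 9.613 0.000 6.745
      vertex 9.613 20.972 6.745
    endloop
  endfacet
  facet normal 0.0000 0.0000 1.0000
    outer loop
      vertex 0.000 0.000 6.745
      vertex 9.613 20.972 6.745
      vertex 0.000 20.972 6.745
    endloop
  endfacet
  facet normal 0.0000 -1.0000 0.0000
    outer loop
      vertex 0.000 0.000 0.000
      vertex 9.613 0.000 0.000
      vertex 9.613 0.000 6.745
    endloop
  endfacet
  facet normal 0.0000 -1.0000 0.0000
    outer loop
      vertex 0.000 0.000 0.000
      vertex 9.613 0.000 6.745
      vertex 0.000 0.000 6.745
    endloop
  endfacet
  facet normal 0.0000 1.0000 0.0000
    outer loop
      vertex 9.613 20.972 6.745
      vertex 9.613 20.972 0.000
      vertex 0.000 20.972 0.000
    endloop
  endfacet
  facet normal 0.0000 1.0000 0.0000
    outer loop
      vertex 0.000 20.972 6.745
      vertex 9.613 20.972 6.745
      vertex 0.000 20.972 0.000
    endloop
  endfacet
  facet normal -1.0000 0.0000 0.0000
    outer loop
      vertex 0.000 20.972 6.745
      vertex 0.000 20.972 0.000
      vertex 0.000 0.000 0.000
    endloop
  endfacet
  facet normal -1.0000 0.0000 0.0000
    outer loop
      vertex 0.000 0.000 6.745
      vertex 0.000 20.972 6.745
      vertex 0.000 0.000 0.000
    endloop
  endfacet
  facet normal 1.0000 0.0000 0.0000
    outer loop
      vertex 9.613 0.000 0.000
      vertex 9.613 20.972 0.000
      vertex 9.613 20.972 6.745
    endloop
  endfacet
  facet normal 1.0000 0.0000 0.0000
    outer loop
      vertex 9.613 0.000 0.000
      vertex 9.613 20.972 6.745
      vertex 9.613 0.000 6.745
    endloop
  endfacet
endsolid part

The G0 Z moves step by Δz≈1.686 mm. Every layer's G1 loop is the same polygon, so the solid is a straight extrusion of it from z=0 to z≈6.75. Closing with flat bottom and top caps and triangulating gives 12 facets — a rectangular box, roughly 9.61 × 21 mm footprint and 6.75 mm tall.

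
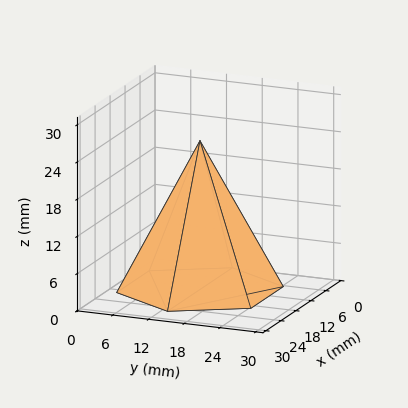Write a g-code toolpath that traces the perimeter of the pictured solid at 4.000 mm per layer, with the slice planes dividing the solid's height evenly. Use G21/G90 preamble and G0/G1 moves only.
Reading the render: the shape is a regular 6-sided pyramid, base circumscribed radius ≈ 13 mm, apex at z ≈ 24 mm (dimensions read to the nearest mm from the axis ticks). For the g-code, the solid's height is divided into equal slices at the stated Δz and each level perimeter traced with G1 moves after a G0 lift.

; perimeter-only toolpath
G21 ; units = mm
G90 ; absolute positioning
G28 ; home
; layer 1
G0 Z4.000
G0 X23.833 Y13.000
G1 X18.417 Y22.382
G1 X7.583 Y22.382
G1 X2.167 Y13.000
G1 X7.583 Y3.618
G1 X18.417 Y3.618
G1 X23.833 Y13.000
; layer 2
G0 Z8.000
G0 X21.667 Y13.000
G1 X17.333 Y20.505
G1 X8.667 Y20.505
G1 X4.333 Y13.000
G1 X8.667 Y5.495
G1 X17.333 Y5.495
G1 X21.667 Y13.000
; layer 3
G0 Z12.000
G0 X19.500 Y13.000
G1 X16.250 Y18.629
G1 X9.750 Y18.629
G1 X6.500 Y13.000
G1 X9.750 Y7.371
G1 X16.250 Y7.371
G1 X19.500 Y13.000
; layer 4
G0 Z16.000
G0 X17.333 Y13.000
G1 X15.167 Y16.753
G1 X10.833 Y16.753
G1 X8.667 Y13.000
G1 X10.833 Y9.247
G1 X15.167 Y9.247
G1 X17.333 Y13.000
; layer 5
G0 Z20.000
G0 X15.167 Y13.000
G1 X14.083 Y14.876
G1 X11.917 Y14.876
G1 X10.833 Y13.000
G1 X11.917 Y11.124
G1 X14.083 Y11.124
G1 X15.167 Y13.000
M2 ; end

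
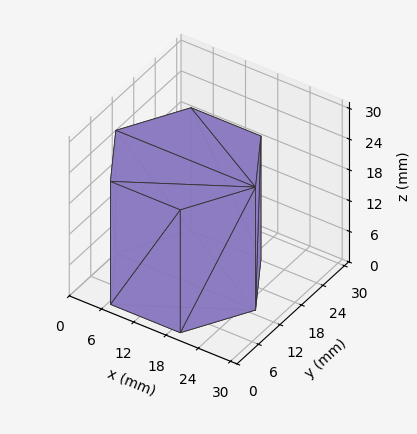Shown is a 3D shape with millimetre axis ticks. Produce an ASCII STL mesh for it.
Reading the render: the shape is a regular 6-sided prism (a cylinder approximated with 6 flat sides), circumscribed radius ≈ 13 mm, height ≈ 24 mm (dimensions read to the nearest mm from the axis ticks). For the STL, each face is triangulated and given an outward normal.

solid part
  facet normal 0.0000 0.0000 -1.0000
    outer loop
      vertex 6.50 24.26 0.00
      vertex 19.50 24.26 0.00
      vertex 26.00 13.00 0.00
    endloop
  endfacet
  facet normal 0.0000 0.0000 -1.0000
    outer loop
      vertex 0.00 13.00 0.00
      vertex 6.50 24.26 0.00
      vertex 26.00 13.00 0.00
    endloop
  endfacet
  facet normal 0.0000 0.0000 -1.0000
    outer loop
      vertex 6.50 1.74 0.00
      vertex 0.00 13.00 0.00
      vertex 26.00 13.00 0.00
    endloop
  endfacet
  facet normal 0.0000 0.0000 -1.0000
    outer loop
      vertex 19.50 1.74 0.00
      vertex 6.50 1.74 0.00
      vertex 26.00 13.00 0.00
    endloop
  endfacet
  facet normal 0.0000 0.0000 1.0000
    outer loop
      vertex 26.00 13.00 24.00
      vertex 19.50 24.26 24.00
      vertex 6.50 24.26 24.00
    endloop
  endfacet
  facet normal 0.0000 0.0000 1.0000
    outer loop
      vertex 26.00 13.00 24.00
      vertex 6.50 24.26 24.00
      vertex 0.00 13.00 24.00
    endloop
  endfacet
  facet normal 0.0000 0.0000 1.0000
    outer loop
      vertex 26.00 13.00 24.00
      vertex 0.00 13.00 24.00
      vertex 6.50 1.74 24.00
    endloop
  endfacet
  facet normal 0.0000 0.0000 1.0000
    outer loop
      vertex 26.00 13.00 24.00
      vertex 6.50 1.74 24.00
      vertex 19.50 1.74 24.00
    endloop
  endfacet
  facet normal 0.8661 0.4999 0.0000
    outer loop
      vertex 26.00 13.00 0.00
      vertex 19.50 24.26 0.00
      vertex 19.50 24.26 24.00
    endloop
  endfacet
  facet normal 0.8661 0.4999 0.0000
    outer loop
      vertex 26.00 13.00 0.00
      vertex 19.50 24.26 24.00
      vertex 26.00 13.00 24.00
    endloop
  endfacet
  facet normal 0.0000 1.0000 0.0000
    outer loop
      vertex 19.50 24.26 0.00
      vertex 6.50 24.26 0.00
      vertex 6.50 24.26 24.00
    endloop
  endfacet
  facet normal 0.0000 1.0000 0.0000
    outer loop
      vertex 19.50 24.26 0.00
      vertex 6.50 24.26 24.00
      vertex 19.50 24.26 24.00
    endloop
  endfacet
  facet normal -0.8661 0.4999 0.0000
    outer loop
      vertex 6.50 24.26 0.00
      vertex 0.00 13.00 0.00
      vertex 0.00 13.00 24.00
    endloop
  endfacet
  facet normal -0.8661 0.4999 0.0000
    outer loop
      vertex 6.50 24.26 0.00
      vertex 0.00 13.00 24.00
      vertex 6.50 24.26 24.00
    endloop
  endfacet
  facet normal -0.8661 -0.4999 0.0000
    outer loop
      vertex 0.00 13.00 0.00
      vertex 6.50 1.74 0.00
      vertex 6.50 1.74 24.00
    endloop
  endfacet
  facet normal -0.8661 -0.4999 0.0000
    outer loop
      vertex 0.00 13.00 0.00
      vertex 6.50 1.74 24.00
      vertex 0.00 13.00 24.00
    endloop
  endfacet
  facet normal 0.0000 -1.0000 0.0000
    outer loop
      vertex 6.50 1.74 0.00
      vertex 19.50 1.74 0.00
      vertex 19.50 1.74 24.00
    endloop
  endfacet
  facet normal 0.0000 -1.0000 0.0000
    outer loop
      vertex 6.50 1.74 0.00
      vertex 19.50 1.74 24.00
      vertex 6.50 1.74 24.00
    endloop
  endfacet
  facet normal 0.8661 -0.4999 0.0000
    outer loop
      vertex 19.50 1.74 0.00
      vertex 26.00 13.00 0.00
      vertex 26.00 13.00 24.00
    endloop
  endfacet
  facet normal 0.8661 -0.4999 0.0000
    outer loop
      vertex 19.50 1.74 0.00
      vertex 26.00 13.00 24.00
      vertex 19.50 1.74 24.00
    endloop
  endfacet
endsolid part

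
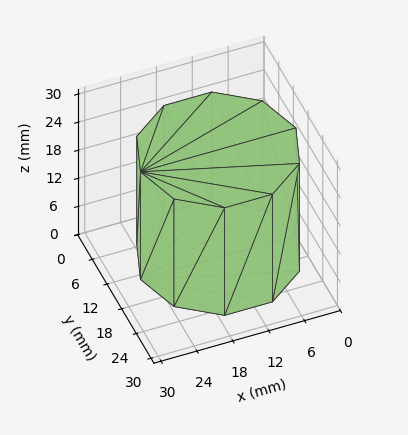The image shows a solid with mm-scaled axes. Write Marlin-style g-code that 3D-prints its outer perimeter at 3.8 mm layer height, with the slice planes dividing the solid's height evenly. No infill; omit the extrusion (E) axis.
Reading the render: the shape is a regular 10-sided prism (a cylinder approximated with 10 flat sides), circumscribed radius ≈ 13 mm, height ≈ 23 mm (dimensions read to the nearest mm from the axis ticks). For the g-code, the solid's height is divided into equal slices at the stated Δz and each level perimeter traced with G1 moves after a G0 lift.

; perimeter-only toolpath
G21 ; units = mm
G90 ; absolute positioning
G28 ; home
; layer 1
G0 Z3.8
G0 X26.0 Y13.0
G1 X23.5 Y20.6
G1 X17.0 Y25.4
G1 X9.0 Y25.4
G1 X2.5 Y20.6
G1 X0.0 Y13.0
G1 X2.5 Y5.4
G1 X9.0 Y0.6
G1 X17.0 Y0.6
G1 X23.5 Y5.4
G1 X26.0 Y13.0
; layer 2
G0 Z7.7
G0 X26.0 Y13.0
G1 X23.5 Y20.6
G1 X17.0 Y25.4
G1 X9.0 Y25.4
G1 X2.5 Y20.6
G1 X0.0 Y13.0
G1 X2.5 Y5.4
G1 X9.0 Y0.6
G1 X17.0 Y0.6
G1 X23.5 Y5.4
G1 X26.0 Y13.0
; layer 3
G0 Z11.5
G0 X26.0 Y13.0
G1 X23.5 Y20.6
G1 X17.0 Y25.4
G1 X9.0 Y25.4
G1 X2.5 Y20.6
G1 X0.0 Y13.0
G1 X2.5 Y5.4
G1 X9.0 Y0.6
G1 X17.0 Y0.6
G1 X23.5 Y5.4
G1 X26.0 Y13.0
; layer 4
G0 Z15.3
G0 X26.0 Y13.0
G1 X23.5 Y20.6
G1 X17.0 Y25.4
G1 X9.0 Y25.4
G1 X2.5 Y20.6
G1 X0.0 Y13.0
G1 X2.5 Y5.4
G1 X9.0 Y0.6
G1 X17.0 Y0.6
G1 X23.5 Y5.4
G1 X26.0 Y13.0
; layer 5
G0 Z19.2
G0 X26.0 Y13.0
G1 X23.5 Y20.6
G1 X17.0 Y25.4
G1 X9.0 Y25.4
G1 X2.5 Y20.6
G1 X0.0 Y13.0
G1 X2.5 Y5.4
G1 X9.0 Y0.6
G1 X17.0 Y0.6
G1 X23.5 Y5.4
G1 X26.0 Y13.0
; layer 6
G0 Z23.0
G0 X26.0 Y13.0
G1 X23.5 Y20.6
G1 X17.0 Y25.4
G1 X9.0 Y25.4
G1 X2.5 Y20.6
G1 X0.0 Y13.0
G1 X2.5 Y5.4
G1 X9.0 Y0.6
G1 X17.0 Y0.6
G1 X23.5 Y5.4
G1 X26.0 Y13.0
M2 ; end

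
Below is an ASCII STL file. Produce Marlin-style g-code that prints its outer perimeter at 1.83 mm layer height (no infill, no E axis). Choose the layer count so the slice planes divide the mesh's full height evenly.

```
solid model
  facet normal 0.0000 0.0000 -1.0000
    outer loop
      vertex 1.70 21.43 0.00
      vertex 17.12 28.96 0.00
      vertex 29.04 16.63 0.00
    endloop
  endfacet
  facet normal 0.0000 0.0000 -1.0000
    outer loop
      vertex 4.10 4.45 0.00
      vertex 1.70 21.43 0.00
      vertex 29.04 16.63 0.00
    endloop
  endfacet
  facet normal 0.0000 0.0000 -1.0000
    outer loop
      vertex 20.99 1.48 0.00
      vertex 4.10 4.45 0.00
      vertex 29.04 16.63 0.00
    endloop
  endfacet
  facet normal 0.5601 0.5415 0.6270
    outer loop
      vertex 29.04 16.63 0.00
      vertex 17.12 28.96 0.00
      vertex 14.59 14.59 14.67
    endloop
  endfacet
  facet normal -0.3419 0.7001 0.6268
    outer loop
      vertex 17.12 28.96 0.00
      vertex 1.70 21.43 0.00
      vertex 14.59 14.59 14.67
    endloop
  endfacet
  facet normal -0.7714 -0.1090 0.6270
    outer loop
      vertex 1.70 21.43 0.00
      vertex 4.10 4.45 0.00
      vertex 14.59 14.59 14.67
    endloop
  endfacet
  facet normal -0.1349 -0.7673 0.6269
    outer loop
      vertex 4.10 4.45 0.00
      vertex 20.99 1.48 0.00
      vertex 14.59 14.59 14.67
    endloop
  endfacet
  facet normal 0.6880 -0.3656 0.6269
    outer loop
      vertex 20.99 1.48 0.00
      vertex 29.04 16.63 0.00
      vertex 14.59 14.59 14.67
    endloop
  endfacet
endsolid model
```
; perimeter-only toolpath
G21 ; units = mm
G90 ; absolute positioning
G28 ; home
; layer 1
G0 Z1.83
G0 X27.23 Y16.38
G1 X16.80 Y27.16
G1 X3.31 Y20.57
G1 X5.41 Y5.72
G1 X20.19 Y3.12
G1 X27.23 Y16.38
; layer 2
G0 Z3.67
G0 X25.43 Y16.12
G1 X16.49 Y25.37
G1 X4.92 Y19.72
G1 X6.72 Y6.99
G1 X19.39 Y4.76
G1 X25.43 Y16.12
; layer 3
G0 Z5.50
G0 X23.62 Y15.86
G1 X16.17 Y23.57
G1 X6.53 Y18.87
G1 X8.03 Y8.25
G1 X18.59 Y6.40
G1 X23.62 Y15.86
; layer 4
G0 Z7.33
G0 X21.81 Y15.61
G1 X15.86 Y21.77
G1 X8.14 Y18.01
G1 X9.34 Y9.52
G1 X17.79 Y8.04
G1 X21.81 Y15.61
; layer 5
G0 Z9.17
G0 X20.01 Y15.36
G1 X15.54 Y19.98
G1 X9.76 Y17.16
G1 X10.66 Y10.79
G1 X16.99 Y9.67
G1 X20.01 Y15.36
; layer 6
G0 Z11.00
G0 X18.20 Y15.10
G1 X15.22 Y18.18
G1 X11.37 Y16.30
G1 X11.97 Y12.05
G1 X16.19 Y11.31
G1 X18.20 Y15.10
; layer 7
G0 Z12.84
G0 X16.40 Y14.84
G1 X14.91 Y16.39
G1 X12.98 Y15.45
G1 X13.28 Y13.32
G1 X15.39 Y12.95
G1 X16.40 Y14.84
M2 ; end

The solid is a regular 5-sided pyramid, base circumscribed radius ≈ 14.6 mm, apex at z ≈ 14.7 mm. Slicing at Δz = 1.83 mm — 8 equal slices spanning the solid's height, so layer i sits at z = i·h/8 — gives 7 non-empty perimeters. Each is a 5-segment closed polygon; G0 lifts to the layer z and rapids to the start vertex, then G1 traces the edges. The cross-section shrinks linearly with z (the slice at the apex is degenerate and omitted).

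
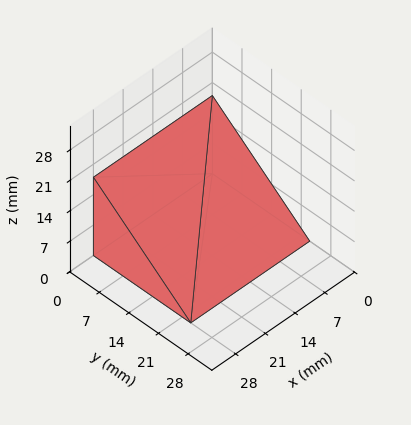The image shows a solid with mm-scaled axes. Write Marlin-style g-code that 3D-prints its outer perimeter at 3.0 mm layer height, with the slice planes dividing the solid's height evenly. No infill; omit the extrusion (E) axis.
Reading the render: the shape is a wedge (ramp): 28 × 23 mm base, rising to 18 mm along the y=0 edge and sloping linearly to z=0 at y=23 (dimensions read to the nearest mm from the axis ticks). For the g-code, the solid's height is divided into equal slices at the stated Δz and each level perimeter traced with G1 moves after a G0 lift.

; perimeter-only toolpath
G21 ; units = mm
G90 ; absolute positioning
G28 ; home
; layer 1
G0 Z3.0
G0 X0.0 Y0.0
G1 X28.0 Y0.0
G1 X28.0 Y19.2
G1 X0.0 Y19.2
G1 X0.0 Y0.0
; layer 2
G0 Z6.0
G0 X0.0 Y0.0
G1 X28.0 Y0.0
G1 X28.0 Y15.3
G1 X0.0 Y15.3
G1 X0.0 Y0.0
; layer 3
G0 Z9.0
G0 X0.0 Y0.0
G1 X28.0 Y0.0
G1 X28.0 Y11.5
G1 X0.0 Y11.5
G1 X0.0 Y0.0
; layer 4
G0 Z12.0
G0 X0.0 Y0.0
G1 X28.0 Y0.0
G1 X28.0 Y7.7
G1 X0.0 Y7.7
G1 X0.0 Y0.0
; layer 5
G0 Z15.0
G0 X0.0 Y0.0
G1 X28.0 Y0.0
G1 X28.0 Y3.8
G1 X0.0 Y3.8
G1 X0.0 Y0.0
M2 ; end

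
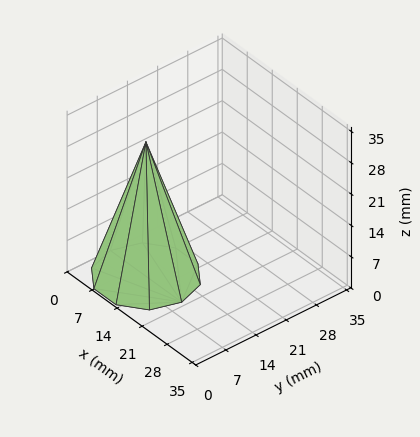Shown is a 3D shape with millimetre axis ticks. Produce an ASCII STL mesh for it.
Reading the render: the shape is a regular 10-sided pyramid, base circumscribed radius ≈ 10 mm, apex at z ≈ 30 mm (dimensions read to the nearest mm from the axis ticks). For the STL, each face is triangulated and given an outward normal.

solid part
  facet normal 0.0000 0.0000 -1.0000
    outer loop
      vertex 13.1 19.5 0.0
      vertex 18.1 15.9 0.0
      vertex 20.0 10.0 0.0
    endloop
  endfacet
  facet normal 0.0000 0.0000 -1.0000
    outer loop
      vertex 6.9 19.5 0.0
      vertex 13.1 19.5 0.0
      vertex 20.0 10.0 0.0
    endloop
  endfacet
  facet normal 0.0000 0.0000 -1.0000
    outer loop
      vertex 1.9 15.9 0.0
      vertex 6.9 19.5 0.0
      vertex 20.0 10.0 0.0
    endloop
  endfacet
  facet normal 0.0000 0.0000 -1.0000
    outer loop
      vertex 0.0 10.0 0.0
      vertex 1.9 15.9 0.0
      vertex 20.0 10.0 0.0
    endloop
  endfacet
  facet normal 0.0000 0.0000 -1.0000
    outer loop
      vertex 1.9 4.1 0.0
      vertex 0.0 10.0 0.0
      vertex 20.0 10.0 0.0
    endloop
  endfacet
  facet normal 0.0000 0.0000 -1.0000
    outer loop
      vertex 6.9 0.5 0.0
      vertex 1.9 4.1 0.0
      vertex 20.0 10.0 0.0
    endloop
  endfacet
  facet normal 0.0000 0.0000 -1.0000
    outer loop
      vertex 13.1 0.5 0.0
      vertex 6.9 0.5 0.0
      vertex 20.0 10.0 0.0
    endloop
  endfacet
  facet normal 0.0000 0.0000 -1.0000
    outer loop
      vertex 18.1 4.1 0.0
      vertex 13.1 0.5 0.0
      vertex 20.0 10.0 0.0
    endloop
  endfacet
  facet normal 0.9073 0.2922 0.3024
    outer loop
      vertex 20.0 10.0 0.0
      vertex 18.1 15.9 0.0
      vertex 10.0 10.0 30.0
    endloop
  endfacet
  facet normal 0.5569 0.7735 0.3025
    outer loop
      vertex 18.1 15.9 0.0
      vertex 13.1 19.5 0.0
      vertex 10.0 10.0 30.0
    endloop
  endfacet
  facet normal 0.0000 0.9533 0.3019
    outer loop
      vertex 13.1 19.5 0.0
      vertex 6.9 19.5 0.0
      vertex 10.0 10.0 30.0
    endloop
  endfacet
  facet normal -0.5569 0.7735 0.3025
    outer loop
      vertex 6.9 19.5 0.0
      vertex 1.9 15.9 0.0
      vertex 10.0 10.0 30.0
    endloop
  endfacet
  facet normal -0.9073 0.2922 0.3024
    outer loop
      vertex 1.9 15.9 0.0
      vertex 0.0 10.0 0.0
      vertex 10.0 10.0 30.0
    endloop
  endfacet
  facet normal -0.9073 -0.2922 0.3024
    outer loop
      vertex 0.0 10.0 0.0
      vertex 1.9 4.1 0.0
      vertex 10.0 10.0 30.0
    endloop
  endfacet
  facet normal -0.5569 -0.7735 0.3025
    outer loop
      vertex 1.9 4.1 0.0
      vertex 6.9 0.5 0.0
      vertex 10.0 10.0 30.0
    endloop
  endfacet
  facet normal 0.0000 -0.9533 0.3019
    outer loop
      vertex 6.9 0.5 0.0
      vertex 13.1 0.5 0.0
      vertex 10.0 10.0 30.0
    endloop
  endfacet
  facet normal 0.5569 -0.7735 0.3025
    outer loop
      vertex 13.1 0.5 0.0
      vertex 18.1 4.1 0.0
      vertex 10.0 10.0 30.0
    endloop
  endfacet
  facet normal 0.9073 -0.2922 0.3024
    outer loop
      vertex 18.1 4.1 0.0
      vertex 20.0 10.0 0.0
      vertex 10.0 10.0 30.0
    endloop
  endfacet
endsolid part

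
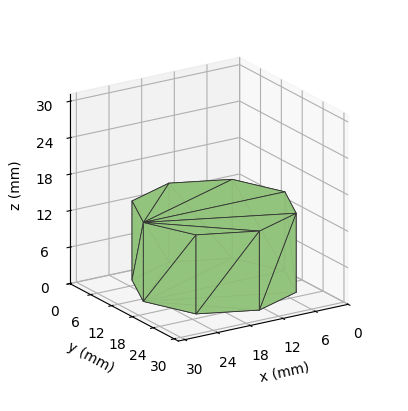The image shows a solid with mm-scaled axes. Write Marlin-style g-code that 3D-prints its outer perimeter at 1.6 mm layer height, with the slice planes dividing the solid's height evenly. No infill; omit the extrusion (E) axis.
Reading the render: the shape is a regular 8-sided prism (a cylinder approximated with 8 flat sides), circumscribed radius ≈ 13 mm, height ≈ 13 mm (dimensions read to the nearest mm from the axis ticks). For the g-code, the solid's height is divided into equal slices at the stated Δz and each level perimeter traced with G1 moves after a G0 lift.

; perimeter-only toolpath
G21 ; units = mm
G90 ; absolute positioning
G28 ; home
; layer 1
G0 Z1.6
G0 X26.0 Y13.0
G1 X22.2 Y22.2
G1 X13.0 Y26.0
G1 X3.8 Y22.2
G1 X0.0 Y13.0
G1 X3.8 Y3.8
G1 X13.0 Y0.0
G1 X22.2 Y3.8
G1 X26.0 Y13.0
; layer 2
G0 Z3.2
G0 X26.0 Y13.0
G1 X22.2 Y22.2
G1 X13.0 Y26.0
G1 X3.8 Y22.2
G1 X0.0 Y13.0
G1 X3.8 Y3.8
G1 X13.0 Y0.0
G1 X22.2 Y3.8
G1 X26.0 Y13.0
; layer 3
G0 Z4.9
G0 X26.0 Y13.0
G1 X22.2 Y22.2
G1 X13.0 Y26.0
G1 X3.8 Y22.2
G1 X0.0 Y13.0
G1 X3.8 Y3.8
G1 X13.0 Y0.0
G1 X22.2 Y3.8
G1 X26.0 Y13.0
; layer 4
G0 Z6.5
G0 X26.0 Y13.0
G1 X22.2 Y22.2
G1 X13.0 Y26.0
G1 X3.8 Y22.2
G1 X0.0 Y13.0
G1 X3.8 Y3.8
G1 X13.0 Y0.0
G1 X22.2 Y3.8
G1 X26.0 Y13.0
; layer 5
G0 Z8.1
G0 X26.0 Y13.0
G1 X22.2 Y22.2
G1 X13.0 Y26.0
G1 X3.8 Y22.2
G1 X0.0 Y13.0
G1 X3.8 Y3.8
G1 X13.0 Y0.0
G1 X22.2 Y3.8
G1 X26.0 Y13.0
; layer 6
G0 Z9.8
G0 X26.0 Y13.0
G1 X22.2 Y22.2
G1 X13.0 Y26.0
G1 X3.8 Y22.2
G1 X0.0 Y13.0
G1 X3.8 Y3.8
G1 X13.0 Y0.0
G1 X22.2 Y3.8
G1 X26.0 Y13.0
; layer 7
G0 Z11.4
G0 X26.0 Y13.0
G1 X22.2 Y22.2
G1 X13.0 Y26.0
G1 X3.8 Y22.2
G1 X0.0 Y13.0
G1 X3.8 Y3.8
G1 X13.0 Y0.0
G1 X22.2 Y3.8
G1 X26.0 Y13.0
; layer 8
G0 Z13.0
G0 X26.0 Y13.0
G1 X22.2 Y22.2
G1 X13.0 Y26.0
G1 X3.8 Y22.2
G1 X0.0 Y13.0
G1 X3.8 Y3.8
G1 X13.0 Y0.0
G1 X22.2 Y3.8
G1 X26.0 Y13.0
M2 ; end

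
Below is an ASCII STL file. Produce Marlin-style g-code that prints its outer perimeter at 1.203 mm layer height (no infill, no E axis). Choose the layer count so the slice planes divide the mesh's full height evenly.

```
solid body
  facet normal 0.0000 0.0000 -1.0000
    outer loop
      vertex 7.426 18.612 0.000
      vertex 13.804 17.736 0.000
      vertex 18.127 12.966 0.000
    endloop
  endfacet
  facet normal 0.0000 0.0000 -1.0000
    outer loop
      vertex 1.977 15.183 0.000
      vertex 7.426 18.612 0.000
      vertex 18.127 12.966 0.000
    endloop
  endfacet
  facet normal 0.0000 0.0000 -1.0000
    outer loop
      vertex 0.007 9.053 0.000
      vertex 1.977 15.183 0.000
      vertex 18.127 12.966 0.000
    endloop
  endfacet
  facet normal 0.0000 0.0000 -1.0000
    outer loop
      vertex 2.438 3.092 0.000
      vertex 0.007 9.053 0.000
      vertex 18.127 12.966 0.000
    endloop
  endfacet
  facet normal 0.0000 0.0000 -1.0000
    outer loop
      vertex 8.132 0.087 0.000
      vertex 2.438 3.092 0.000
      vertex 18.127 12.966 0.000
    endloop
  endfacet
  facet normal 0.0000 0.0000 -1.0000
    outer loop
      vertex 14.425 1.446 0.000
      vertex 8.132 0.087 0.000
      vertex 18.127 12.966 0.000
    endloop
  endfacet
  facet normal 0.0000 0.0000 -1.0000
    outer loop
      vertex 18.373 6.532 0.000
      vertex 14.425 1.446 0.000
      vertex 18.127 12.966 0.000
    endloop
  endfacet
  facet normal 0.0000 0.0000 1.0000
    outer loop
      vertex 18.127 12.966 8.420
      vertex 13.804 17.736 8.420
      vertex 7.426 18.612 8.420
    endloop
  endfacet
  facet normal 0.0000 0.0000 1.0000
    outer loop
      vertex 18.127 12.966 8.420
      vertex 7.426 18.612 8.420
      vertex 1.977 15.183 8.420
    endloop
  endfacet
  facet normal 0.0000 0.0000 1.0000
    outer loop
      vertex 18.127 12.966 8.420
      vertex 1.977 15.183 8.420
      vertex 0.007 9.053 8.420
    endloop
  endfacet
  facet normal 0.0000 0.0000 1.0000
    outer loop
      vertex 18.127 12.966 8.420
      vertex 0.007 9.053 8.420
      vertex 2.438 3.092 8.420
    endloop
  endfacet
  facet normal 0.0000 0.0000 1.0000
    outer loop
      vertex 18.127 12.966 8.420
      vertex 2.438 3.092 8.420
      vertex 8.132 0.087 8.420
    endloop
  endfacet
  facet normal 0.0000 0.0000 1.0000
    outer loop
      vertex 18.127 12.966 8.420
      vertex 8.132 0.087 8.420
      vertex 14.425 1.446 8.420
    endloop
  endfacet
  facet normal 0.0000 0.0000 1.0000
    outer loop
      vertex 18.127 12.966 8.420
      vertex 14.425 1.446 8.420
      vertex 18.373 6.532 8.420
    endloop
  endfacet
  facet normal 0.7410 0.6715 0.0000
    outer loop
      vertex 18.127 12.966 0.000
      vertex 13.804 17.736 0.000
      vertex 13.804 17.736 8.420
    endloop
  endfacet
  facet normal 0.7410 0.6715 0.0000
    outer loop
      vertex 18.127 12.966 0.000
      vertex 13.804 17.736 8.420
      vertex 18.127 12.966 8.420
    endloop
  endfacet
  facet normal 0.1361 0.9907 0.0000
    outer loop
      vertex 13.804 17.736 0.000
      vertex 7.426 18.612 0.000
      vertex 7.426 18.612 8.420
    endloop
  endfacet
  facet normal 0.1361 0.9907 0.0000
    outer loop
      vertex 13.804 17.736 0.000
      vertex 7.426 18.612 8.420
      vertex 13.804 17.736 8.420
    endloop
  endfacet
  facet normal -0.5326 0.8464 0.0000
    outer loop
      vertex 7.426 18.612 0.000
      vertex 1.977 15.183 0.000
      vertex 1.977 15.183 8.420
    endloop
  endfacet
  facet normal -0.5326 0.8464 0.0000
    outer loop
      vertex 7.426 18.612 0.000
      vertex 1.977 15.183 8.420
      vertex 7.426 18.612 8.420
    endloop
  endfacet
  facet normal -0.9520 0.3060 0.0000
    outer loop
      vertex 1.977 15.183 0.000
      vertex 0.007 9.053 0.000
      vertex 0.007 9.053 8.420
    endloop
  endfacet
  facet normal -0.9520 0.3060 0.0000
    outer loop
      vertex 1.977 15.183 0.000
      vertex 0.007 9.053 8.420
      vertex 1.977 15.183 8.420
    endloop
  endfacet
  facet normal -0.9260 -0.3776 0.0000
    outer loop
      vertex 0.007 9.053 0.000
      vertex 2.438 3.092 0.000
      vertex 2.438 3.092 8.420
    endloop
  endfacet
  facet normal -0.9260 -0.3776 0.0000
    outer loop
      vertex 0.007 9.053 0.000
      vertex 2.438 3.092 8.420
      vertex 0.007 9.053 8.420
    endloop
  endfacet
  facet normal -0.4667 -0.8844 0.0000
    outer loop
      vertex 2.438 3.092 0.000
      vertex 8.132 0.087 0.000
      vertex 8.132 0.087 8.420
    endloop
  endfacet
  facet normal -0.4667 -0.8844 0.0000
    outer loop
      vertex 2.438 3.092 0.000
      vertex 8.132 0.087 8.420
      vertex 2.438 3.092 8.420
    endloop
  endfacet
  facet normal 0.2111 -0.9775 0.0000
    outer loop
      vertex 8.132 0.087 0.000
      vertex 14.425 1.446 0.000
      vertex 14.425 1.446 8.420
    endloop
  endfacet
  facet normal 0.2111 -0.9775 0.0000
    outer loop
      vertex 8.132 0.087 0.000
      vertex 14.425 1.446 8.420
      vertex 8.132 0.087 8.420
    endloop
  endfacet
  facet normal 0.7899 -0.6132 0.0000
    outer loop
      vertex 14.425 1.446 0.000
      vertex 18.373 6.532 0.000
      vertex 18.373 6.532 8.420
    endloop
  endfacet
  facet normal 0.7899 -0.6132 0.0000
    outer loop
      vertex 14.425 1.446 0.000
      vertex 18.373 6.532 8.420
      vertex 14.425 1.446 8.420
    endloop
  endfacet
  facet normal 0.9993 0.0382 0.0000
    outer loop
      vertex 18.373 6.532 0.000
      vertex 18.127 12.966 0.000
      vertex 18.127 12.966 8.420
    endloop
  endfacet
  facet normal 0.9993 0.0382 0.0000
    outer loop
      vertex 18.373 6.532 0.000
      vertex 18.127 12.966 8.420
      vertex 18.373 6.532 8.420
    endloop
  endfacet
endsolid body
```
; perimeter-only toolpath
G21 ; units = mm
G90 ; absolute positioning
G28 ; home
; layer 1
G0 Z1.203
G0 X18.127 Y12.966
G1 X13.804 Y17.736
G1 X7.426 Y18.612
G1 X1.977 Y15.183
G1 X0.007 Y9.053
G1 X2.438 Y3.092
G1 X8.132 Y0.087
G1 X14.425 Y1.446
G1 X18.373 Y6.532
G1 X18.127 Y12.966
; layer 2
G0 Z2.406
G0 X18.127 Y12.966
G1 X13.804 Y17.736
G1 X7.426 Y18.612
G1 X1.977 Y15.183
G1 X0.007 Y9.053
G1 X2.438 Y3.092
G1 X8.132 Y0.087
G1 X14.425 Y1.446
G1 X18.373 Y6.532
G1 X18.127 Y12.966
; layer 3
G0 Z3.609
G0 X18.127 Y12.966
G1 X13.804 Y17.736
G1 X7.426 Y18.612
G1 X1.977 Y15.183
G1 X0.007 Y9.053
G1 X2.438 Y3.092
G1 X8.132 Y0.087
G1 X14.425 Y1.446
G1 X18.373 Y6.532
G1 X18.127 Y12.966
; layer 4
G0 Z4.811
G0 X18.127 Y12.966
G1 X13.804 Y17.736
G1 X7.426 Y18.612
G1 X1.977 Y15.183
G1 X0.007 Y9.053
G1 X2.438 Y3.092
G1 X8.132 Y0.087
G1 X14.425 Y1.446
G1 X18.373 Y6.532
G1 X18.127 Y12.966
; layer 5
G0 Z6.014
G0 X18.127 Y12.966
G1 X13.804 Y17.736
G1 X7.426 Y18.612
G1 X1.977 Y15.183
G1 X0.007 Y9.053
G1 X2.438 Y3.092
G1 X8.132 Y0.087
G1 X14.425 Y1.446
G1 X18.373 Y6.532
G1 X18.127 Y12.966
; layer 6
G0 Z7.217
G0 X18.127 Y12.966
G1 X13.804 Y17.736
G1 X7.426 Y18.612
G1 X1.977 Y15.183
G1 X0.007 Y9.053
G1 X2.438 Y3.092
G1 X8.132 Y0.087
G1 X14.425 Y1.446
G1 X18.373 Y6.532
G1 X18.127 Y12.966
; layer 7
G0 Z8.420
G0 X18.127 Y12.966
G1 X13.804 Y17.736
G1 X7.426 Y18.612
G1 X1.977 Y15.183
G1 X0.007 Y9.053
G1 X2.438 Y3.092
G1 X8.132 Y0.087
G1 X14.425 Y1.446
G1 X18.373 Y6.532
G1 X18.127 Y12.966
M2 ; end

The solid is a regular 9-sided prism (a cylinder approximated with 9 flat sides), circumscribed radius ≈ 9.41 mm, height ≈ 8.42 mm. Slicing at Δz = 1.203 mm — 7 equal slices spanning the solid's height, so layer i sits at z = i·h/7 — gives 7 non-empty perimeters. Each is a 9-segment closed polygon; G0 lifts to the layer z and rapids to the start vertex, then G1 traces the edges.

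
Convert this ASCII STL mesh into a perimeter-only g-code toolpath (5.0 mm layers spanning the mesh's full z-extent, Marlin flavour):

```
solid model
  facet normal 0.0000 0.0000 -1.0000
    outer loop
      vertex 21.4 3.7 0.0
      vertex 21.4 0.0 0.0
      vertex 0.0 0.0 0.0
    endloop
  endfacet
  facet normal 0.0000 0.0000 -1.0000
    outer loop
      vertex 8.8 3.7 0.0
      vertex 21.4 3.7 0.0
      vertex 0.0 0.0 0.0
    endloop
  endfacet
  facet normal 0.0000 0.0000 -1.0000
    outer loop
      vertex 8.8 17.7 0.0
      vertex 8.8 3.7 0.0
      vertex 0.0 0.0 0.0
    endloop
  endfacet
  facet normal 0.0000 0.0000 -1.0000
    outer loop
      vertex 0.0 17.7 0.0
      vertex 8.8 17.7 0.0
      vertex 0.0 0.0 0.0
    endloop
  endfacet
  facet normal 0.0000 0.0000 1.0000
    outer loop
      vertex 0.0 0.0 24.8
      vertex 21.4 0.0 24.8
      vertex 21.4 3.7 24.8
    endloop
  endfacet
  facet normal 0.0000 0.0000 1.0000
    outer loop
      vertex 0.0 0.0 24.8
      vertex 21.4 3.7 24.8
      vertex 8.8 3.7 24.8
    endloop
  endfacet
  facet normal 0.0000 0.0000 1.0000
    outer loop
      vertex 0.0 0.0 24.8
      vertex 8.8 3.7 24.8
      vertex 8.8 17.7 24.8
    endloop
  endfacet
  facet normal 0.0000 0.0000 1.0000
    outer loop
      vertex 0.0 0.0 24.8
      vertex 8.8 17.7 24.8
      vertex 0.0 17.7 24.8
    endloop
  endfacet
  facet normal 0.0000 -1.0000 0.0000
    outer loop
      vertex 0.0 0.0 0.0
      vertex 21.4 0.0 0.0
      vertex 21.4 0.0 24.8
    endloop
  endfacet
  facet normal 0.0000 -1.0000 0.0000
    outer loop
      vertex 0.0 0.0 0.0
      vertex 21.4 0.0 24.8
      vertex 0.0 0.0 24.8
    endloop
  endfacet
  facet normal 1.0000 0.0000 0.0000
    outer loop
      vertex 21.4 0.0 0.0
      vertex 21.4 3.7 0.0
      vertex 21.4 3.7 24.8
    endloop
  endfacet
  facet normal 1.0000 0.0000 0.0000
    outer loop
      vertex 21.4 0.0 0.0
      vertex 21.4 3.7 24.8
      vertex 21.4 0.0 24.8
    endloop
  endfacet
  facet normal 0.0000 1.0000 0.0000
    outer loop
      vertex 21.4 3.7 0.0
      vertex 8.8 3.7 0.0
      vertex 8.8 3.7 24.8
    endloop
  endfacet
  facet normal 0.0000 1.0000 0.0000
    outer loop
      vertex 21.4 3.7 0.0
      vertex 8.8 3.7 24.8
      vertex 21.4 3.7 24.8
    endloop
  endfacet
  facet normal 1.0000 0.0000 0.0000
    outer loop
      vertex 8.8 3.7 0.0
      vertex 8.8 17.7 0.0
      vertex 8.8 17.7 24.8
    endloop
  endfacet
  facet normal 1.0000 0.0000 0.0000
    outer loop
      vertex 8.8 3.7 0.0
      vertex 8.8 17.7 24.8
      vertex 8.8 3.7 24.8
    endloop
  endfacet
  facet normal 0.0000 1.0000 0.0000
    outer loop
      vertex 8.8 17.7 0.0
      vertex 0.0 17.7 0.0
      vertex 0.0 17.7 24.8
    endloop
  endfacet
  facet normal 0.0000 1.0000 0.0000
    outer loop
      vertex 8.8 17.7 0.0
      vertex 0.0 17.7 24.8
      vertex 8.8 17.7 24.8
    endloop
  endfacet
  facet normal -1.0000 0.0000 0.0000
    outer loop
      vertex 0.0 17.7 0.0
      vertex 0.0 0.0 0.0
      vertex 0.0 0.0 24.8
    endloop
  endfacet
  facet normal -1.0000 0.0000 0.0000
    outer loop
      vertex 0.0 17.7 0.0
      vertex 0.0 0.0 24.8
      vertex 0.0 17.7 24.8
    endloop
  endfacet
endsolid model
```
; perimeter-only toolpath
G21 ; units = mm
G90 ; absolute positioning
G28 ; home
; layer 1
G0 Z5.0
G0 X0.0 Y0.0
G1 X21.4 Y0.0
G1 X21.4 Y3.7
G1 X8.8 Y3.7
G1 X8.8 Y17.7
G1 X0.0 Y17.7
G1 X0.0 Y0.0
; layer 2
G0 Z9.9
G0 X0.0 Y0.0
G1 X21.4 Y0.0
G1 X21.4 Y3.7
G1 X8.8 Y3.7
G1 X8.8 Y17.7
G1 X0.0 Y17.7
G1 X0.0 Y0.0
; layer 3
G0 Z14.9
G0 X0.0 Y0.0
G1 X21.4 Y0.0
G1 X21.4 Y3.7
G1 X8.8 Y3.7
G1 X8.8 Y17.7
G1 X0.0 Y17.7
G1 X0.0 Y0.0
; layer 4
G0 Z19.8
G0 X0.0 Y0.0
G1 X21.4 Y0.0
G1 X21.4 Y3.7
G1 X8.8 Y3.7
G1 X8.8 Y17.7
G1 X0.0 Y17.7
G1 X0.0 Y0.0
; layer 5
G0 Z24.8
G0 X0.0 Y0.0
G1 X21.4 Y0.0
G1 X21.4 Y3.7
G1 X8.8 Y3.7
G1 X8.8 Y17.7
G1 X0.0 Y17.7
G1 X0.0 Y0.0
M2 ; end

The solid is an L-shaped prism: outer 21.4 × 17.7 mm, arm thicknesses ≈ 3.7 mm (horizontal) and 8.8 mm (vertical), extruded 24.8 mm in z. Slicing at Δz = 5.0 mm — 5 equal slices spanning the solid's height, so layer i sits at z = i·h/5 — gives 5 non-empty perimeters. Each is a 6-segment closed polygon; G0 lifts to the layer z and rapids to the start vertex, then G1 traces the edges.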